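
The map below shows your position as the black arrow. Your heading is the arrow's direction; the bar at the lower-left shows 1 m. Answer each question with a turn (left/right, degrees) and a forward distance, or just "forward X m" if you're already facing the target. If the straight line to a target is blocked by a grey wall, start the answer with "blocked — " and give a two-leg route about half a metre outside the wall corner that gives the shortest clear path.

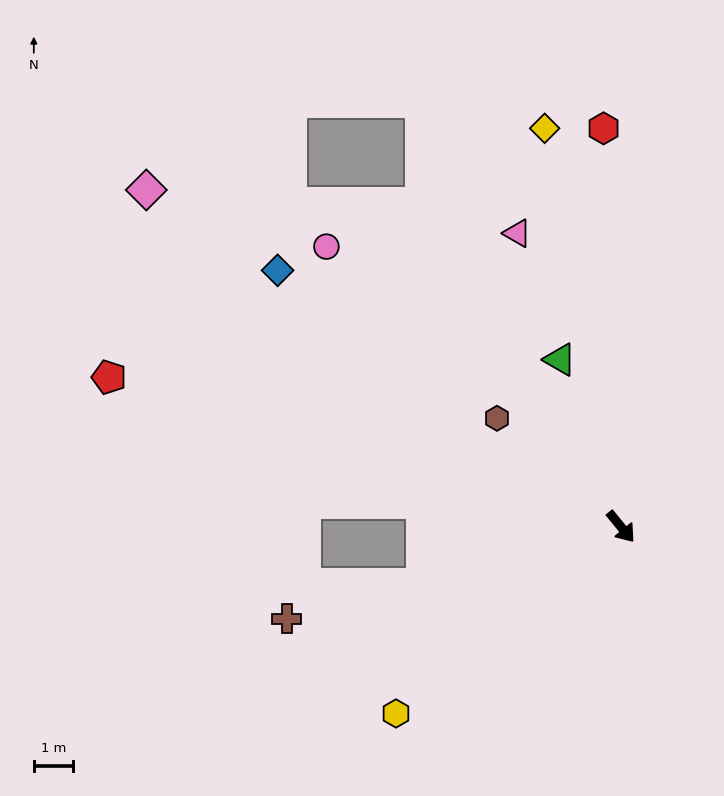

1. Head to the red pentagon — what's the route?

turn right 146°, forward 13.7 m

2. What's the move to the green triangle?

turn left 161°, forward 4.6 m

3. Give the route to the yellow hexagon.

turn right 90°, forward 7.5 m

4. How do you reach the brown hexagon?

turn right 171°, forward 4.2 m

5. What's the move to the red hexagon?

turn left 143°, forward 10.3 m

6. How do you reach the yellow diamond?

turn left 152°, forward 10.5 m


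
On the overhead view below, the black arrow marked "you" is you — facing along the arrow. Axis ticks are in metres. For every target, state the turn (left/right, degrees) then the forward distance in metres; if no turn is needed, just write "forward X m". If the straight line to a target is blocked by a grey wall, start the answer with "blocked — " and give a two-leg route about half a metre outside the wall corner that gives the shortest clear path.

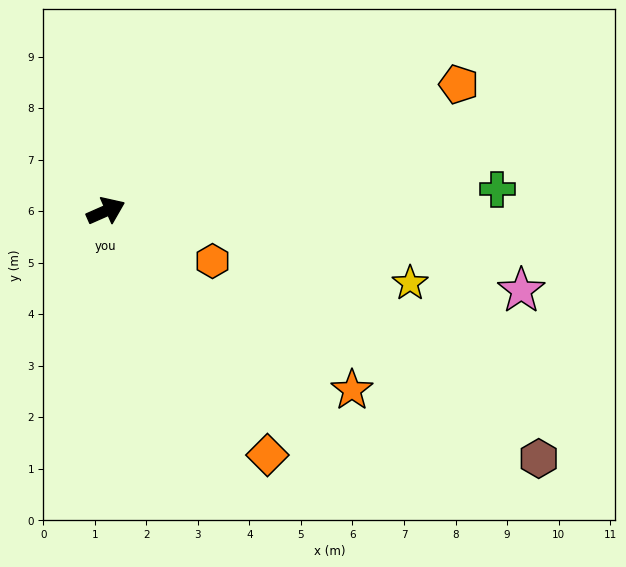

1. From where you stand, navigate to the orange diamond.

turn right 80°, forward 5.7 m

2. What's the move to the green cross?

turn right 21°, forward 7.6 m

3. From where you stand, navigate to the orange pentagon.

turn right 4°, forward 7.3 m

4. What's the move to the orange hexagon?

turn right 49°, forward 2.3 m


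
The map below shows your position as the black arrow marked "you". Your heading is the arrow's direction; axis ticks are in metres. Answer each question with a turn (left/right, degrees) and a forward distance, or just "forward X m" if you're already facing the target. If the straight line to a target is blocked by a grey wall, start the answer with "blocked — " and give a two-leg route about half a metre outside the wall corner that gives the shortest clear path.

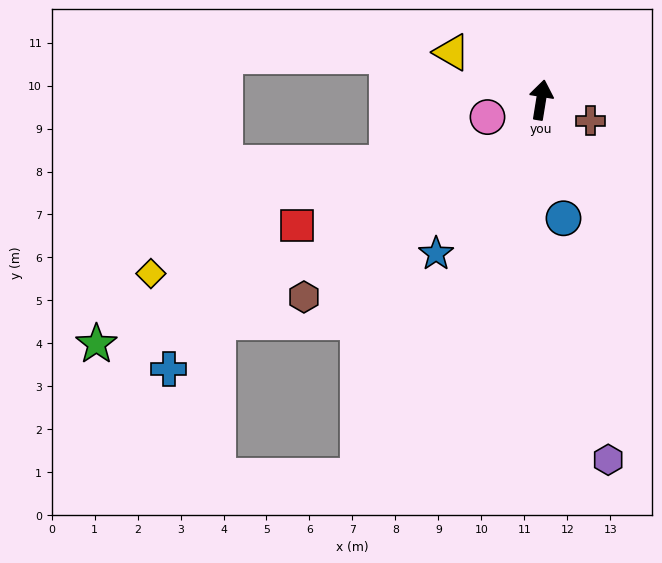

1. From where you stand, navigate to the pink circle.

turn left 117°, forward 1.3 m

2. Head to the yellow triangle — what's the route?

turn left 71°, forward 2.4 m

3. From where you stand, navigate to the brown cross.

turn right 104°, forward 1.3 m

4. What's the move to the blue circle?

turn right 160°, forward 2.8 m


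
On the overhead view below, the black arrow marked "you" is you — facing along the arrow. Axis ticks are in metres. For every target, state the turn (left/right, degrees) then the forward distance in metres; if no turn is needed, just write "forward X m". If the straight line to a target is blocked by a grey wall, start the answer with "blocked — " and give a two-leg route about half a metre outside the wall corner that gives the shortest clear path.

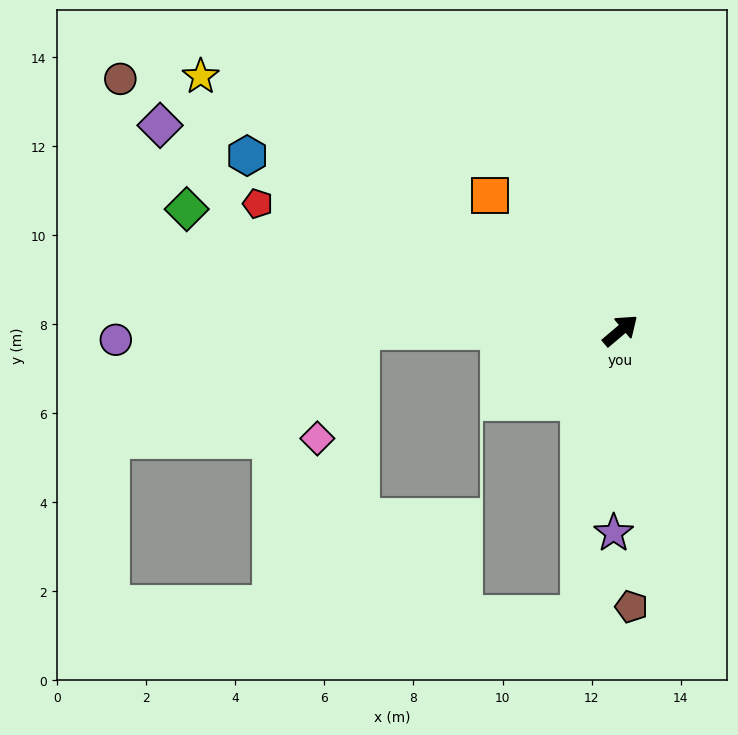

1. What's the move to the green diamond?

turn left 124°, forward 10.1 m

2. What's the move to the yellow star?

turn left 109°, forward 11.0 m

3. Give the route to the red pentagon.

turn left 120°, forward 8.6 m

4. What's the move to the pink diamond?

blocked — turn left 140°, forward 5.8 m, then turn left 68°, forward 2.6 m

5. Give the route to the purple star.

turn right 132°, forward 4.6 m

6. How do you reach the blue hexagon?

turn left 115°, forward 9.3 m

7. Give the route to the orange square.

turn left 94°, forward 4.2 m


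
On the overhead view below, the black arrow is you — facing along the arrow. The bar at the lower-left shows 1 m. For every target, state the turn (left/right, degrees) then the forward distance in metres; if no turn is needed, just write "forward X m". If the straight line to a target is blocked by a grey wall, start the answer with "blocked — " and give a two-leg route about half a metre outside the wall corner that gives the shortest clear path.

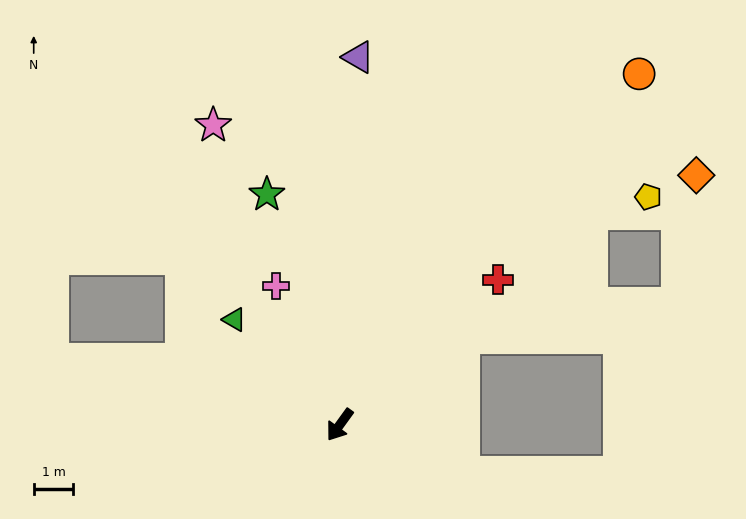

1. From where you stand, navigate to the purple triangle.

turn right 147°, forward 9.3 m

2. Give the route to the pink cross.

turn right 119°, forward 3.9 m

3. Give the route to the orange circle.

turn left 175°, forward 11.6 m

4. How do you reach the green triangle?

turn right 99°, forward 3.8 m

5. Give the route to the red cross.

turn left 168°, forward 5.4 m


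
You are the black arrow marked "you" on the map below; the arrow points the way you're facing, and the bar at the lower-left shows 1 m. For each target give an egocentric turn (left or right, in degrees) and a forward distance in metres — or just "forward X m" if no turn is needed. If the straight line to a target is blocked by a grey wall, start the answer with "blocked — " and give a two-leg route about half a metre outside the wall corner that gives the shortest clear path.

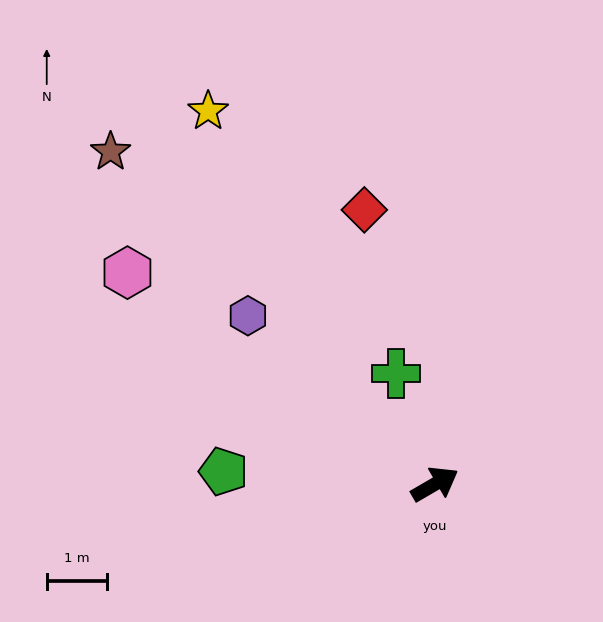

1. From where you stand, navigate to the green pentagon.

turn left 146°, forward 3.5 m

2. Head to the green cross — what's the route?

turn left 79°, forward 1.9 m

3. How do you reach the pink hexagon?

turn left 115°, forward 6.2 m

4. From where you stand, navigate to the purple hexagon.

turn left 108°, forward 4.2 m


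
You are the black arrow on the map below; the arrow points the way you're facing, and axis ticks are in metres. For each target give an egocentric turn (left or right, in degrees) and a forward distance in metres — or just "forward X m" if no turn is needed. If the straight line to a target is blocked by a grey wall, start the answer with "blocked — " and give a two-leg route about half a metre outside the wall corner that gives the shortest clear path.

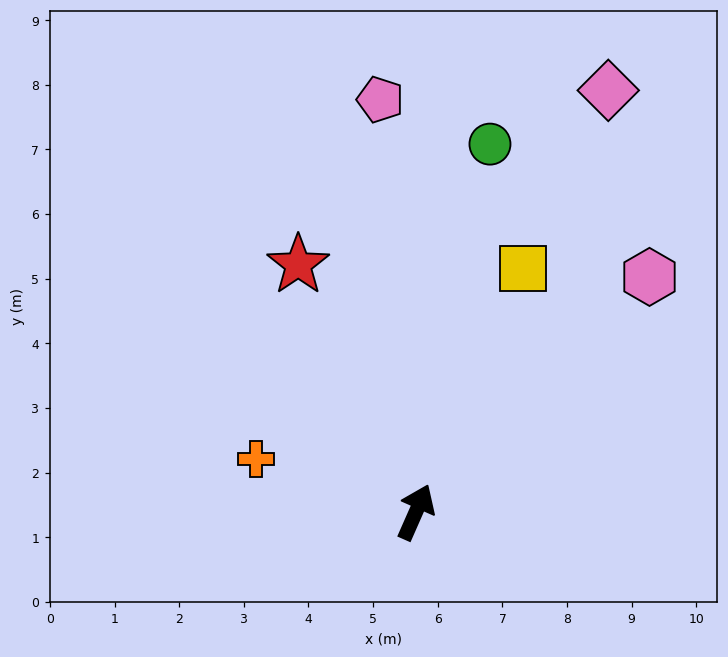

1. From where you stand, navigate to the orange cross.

turn left 95°, forward 2.6 m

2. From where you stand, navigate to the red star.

turn left 49°, forward 4.2 m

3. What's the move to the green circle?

turn left 12°, forward 5.8 m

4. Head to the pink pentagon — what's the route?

turn left 29°, forward 6.4 m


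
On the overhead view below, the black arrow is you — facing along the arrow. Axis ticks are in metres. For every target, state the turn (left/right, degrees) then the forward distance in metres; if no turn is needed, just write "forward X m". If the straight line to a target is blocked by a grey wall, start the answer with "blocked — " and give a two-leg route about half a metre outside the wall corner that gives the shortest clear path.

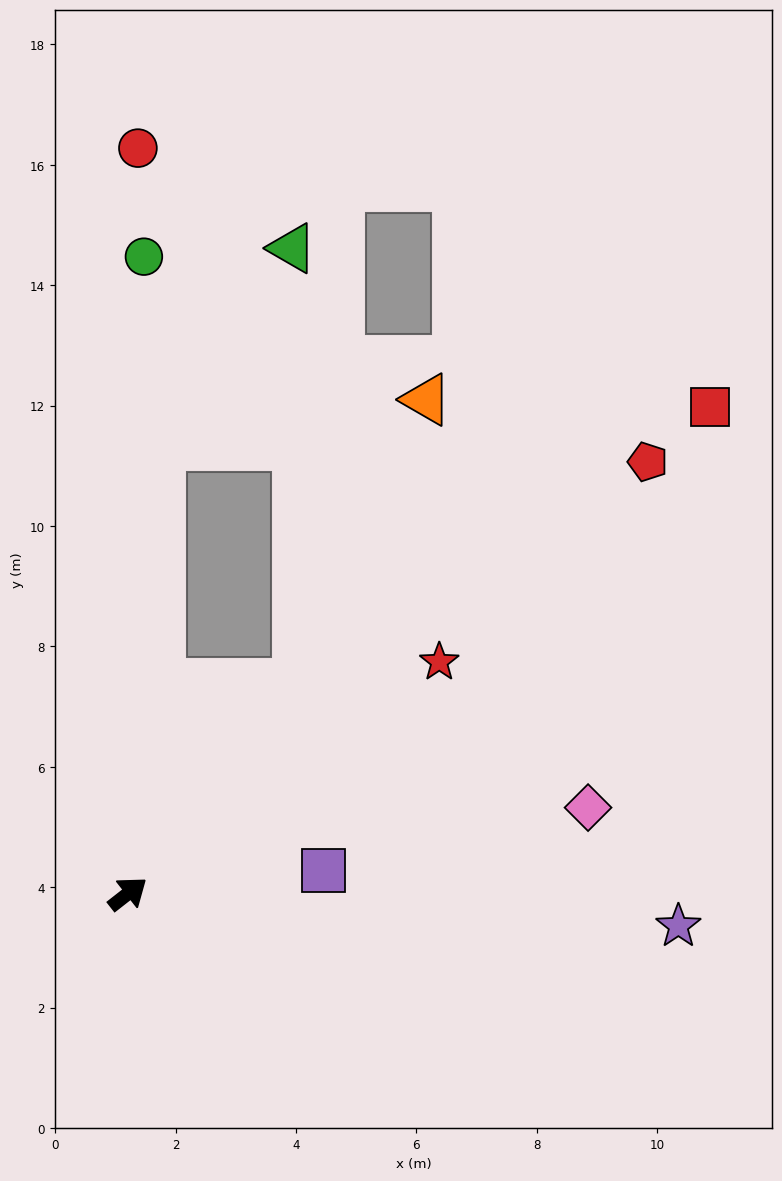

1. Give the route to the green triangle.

blocked — turn left 48°, forward 7.5 m, then turn right 30°, forward 3.9 m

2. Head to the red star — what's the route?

forward 6.4 m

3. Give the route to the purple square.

turn right 31°, forward 3.3 m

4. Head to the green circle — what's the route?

turn left 51°, forward 10.6 m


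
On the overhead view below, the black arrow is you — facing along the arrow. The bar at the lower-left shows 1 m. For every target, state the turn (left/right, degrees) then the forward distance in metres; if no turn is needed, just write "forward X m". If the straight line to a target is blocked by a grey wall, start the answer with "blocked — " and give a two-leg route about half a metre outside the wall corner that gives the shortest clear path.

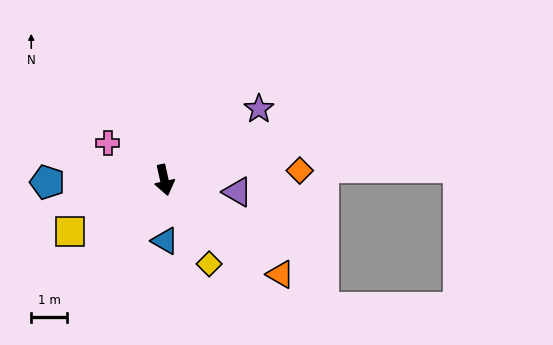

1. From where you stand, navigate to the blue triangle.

turn right 12°, forward 1.7 m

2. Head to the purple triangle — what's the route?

turn left 68°, forward 2.0 m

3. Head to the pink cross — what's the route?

turn right 136°, forward 1.9 m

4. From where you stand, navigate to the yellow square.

turn right 74°, forward 3.0 m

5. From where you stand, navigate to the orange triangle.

turn left 38°, forward 4.1 m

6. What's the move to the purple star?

turn left 114°, forward 3.3 m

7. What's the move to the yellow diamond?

turn left 16°, forward 2.6 m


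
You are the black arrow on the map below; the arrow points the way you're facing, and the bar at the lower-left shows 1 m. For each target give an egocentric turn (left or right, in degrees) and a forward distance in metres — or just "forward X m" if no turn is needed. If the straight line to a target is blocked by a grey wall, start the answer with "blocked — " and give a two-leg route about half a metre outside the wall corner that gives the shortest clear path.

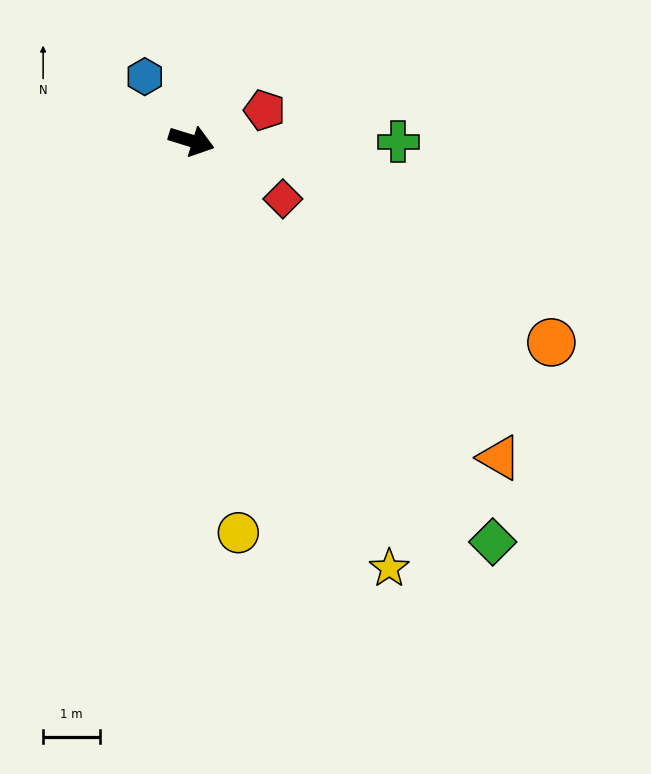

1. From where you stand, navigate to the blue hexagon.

turn left 143°, forward 1.4 m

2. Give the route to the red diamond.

turn right 15°, forward 1.9 m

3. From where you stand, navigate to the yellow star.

turn right 48°, forward 8.4 m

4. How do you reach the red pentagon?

turn left 40°, forward 1.4 m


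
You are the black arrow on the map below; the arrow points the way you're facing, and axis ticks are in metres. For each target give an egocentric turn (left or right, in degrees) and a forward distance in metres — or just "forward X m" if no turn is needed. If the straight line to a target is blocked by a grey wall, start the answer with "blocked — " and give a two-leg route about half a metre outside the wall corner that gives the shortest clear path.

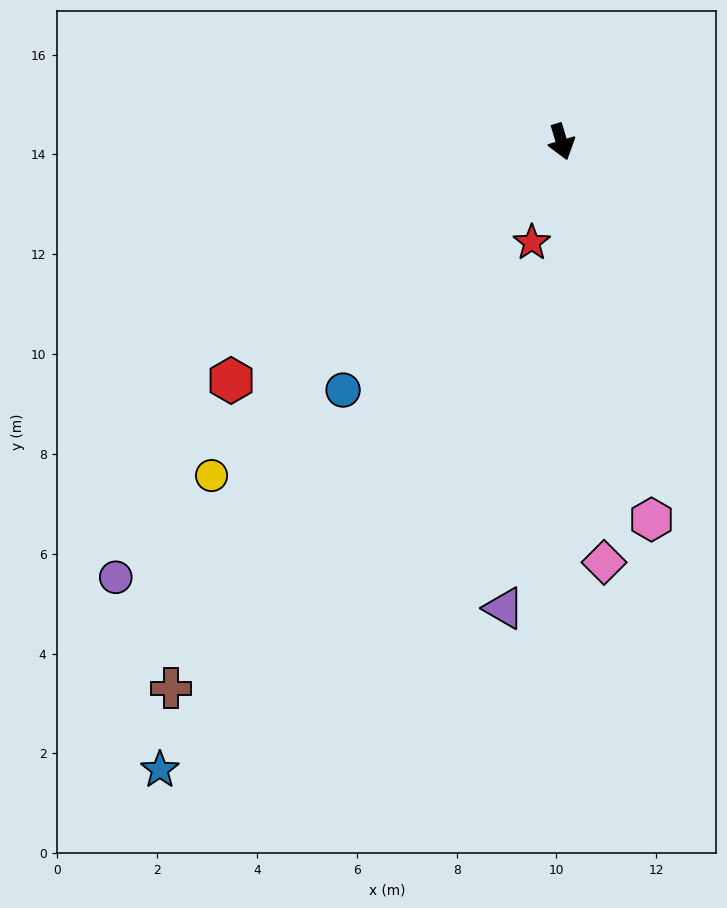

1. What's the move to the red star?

turn right 33°, forward 2.1 m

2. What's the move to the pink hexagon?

turn right 3°, forward 7.8 m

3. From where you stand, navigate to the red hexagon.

turn right 71°, forward 8.2 m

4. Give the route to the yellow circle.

turn right 63°, forward 9.7 m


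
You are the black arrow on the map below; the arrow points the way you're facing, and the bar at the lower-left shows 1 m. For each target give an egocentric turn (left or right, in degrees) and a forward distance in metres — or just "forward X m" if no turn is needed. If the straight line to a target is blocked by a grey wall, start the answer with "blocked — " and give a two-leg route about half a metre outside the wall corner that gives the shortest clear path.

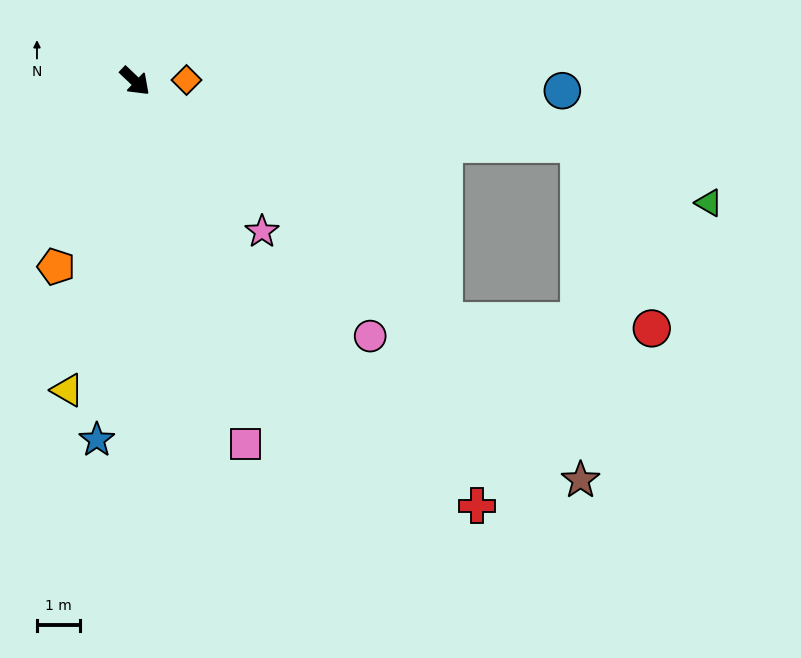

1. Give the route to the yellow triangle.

turn right 59°, forward 7.3 m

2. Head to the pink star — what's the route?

turn right 6°, forward 4.6 m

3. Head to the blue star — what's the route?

turn right 53°, forward 8.4 m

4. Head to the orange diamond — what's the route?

turn left 45°, forward 1.2 m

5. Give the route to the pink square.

turn right 30°, forward 8.8 m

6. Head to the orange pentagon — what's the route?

turn right 69°, forward 4.7 m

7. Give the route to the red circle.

blocked — turn left 6°, forward 9.1 m, then turn left 35°, forward 4.8 m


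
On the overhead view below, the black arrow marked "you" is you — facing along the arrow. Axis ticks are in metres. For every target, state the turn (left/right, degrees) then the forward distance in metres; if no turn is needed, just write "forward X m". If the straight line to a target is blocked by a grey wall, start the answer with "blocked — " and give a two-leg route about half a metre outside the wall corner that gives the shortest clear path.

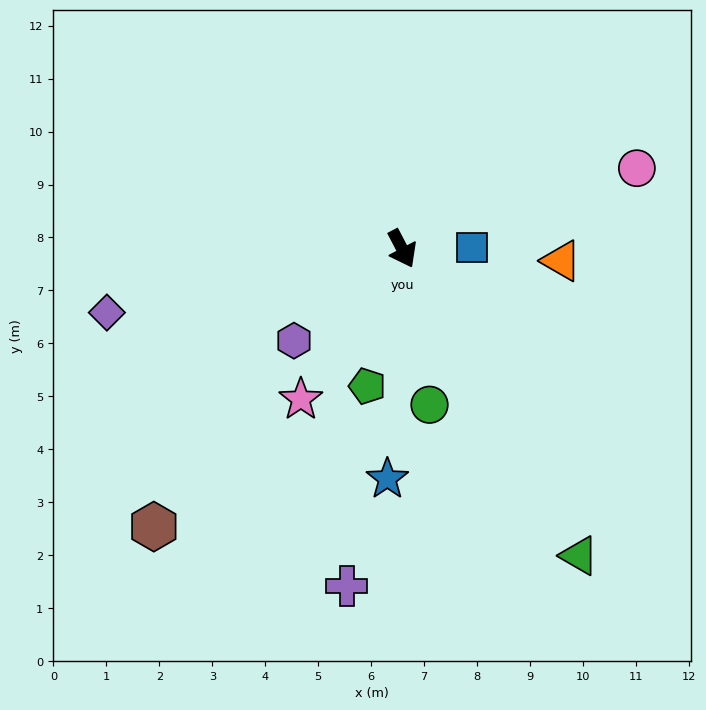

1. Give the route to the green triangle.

turn left 2°, forward 6.7 m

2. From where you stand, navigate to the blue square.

turn left 63°, forward 1.3 m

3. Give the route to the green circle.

turn right 18°, forward 3.0 m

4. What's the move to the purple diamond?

turn right 105°, forward 5.7 m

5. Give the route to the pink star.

turn right 62°, forward 3.4 m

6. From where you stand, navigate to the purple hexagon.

turn right 77°, forward 2.7 m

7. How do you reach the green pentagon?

turn right 42°, forward 2.7 m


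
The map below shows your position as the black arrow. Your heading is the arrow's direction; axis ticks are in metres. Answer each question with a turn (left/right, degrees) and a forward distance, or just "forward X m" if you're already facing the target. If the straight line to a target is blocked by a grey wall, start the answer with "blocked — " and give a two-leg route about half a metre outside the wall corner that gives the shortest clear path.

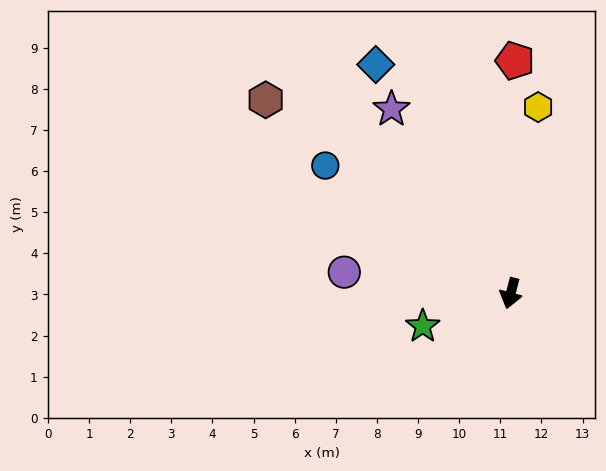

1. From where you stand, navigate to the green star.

turn right 55°, forward 2.3 m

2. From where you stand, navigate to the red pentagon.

turn right 166°, forward 5.7 m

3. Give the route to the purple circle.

turn right 83°, forward 4.1 m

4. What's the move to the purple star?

turn right 132°, forward 5.3 m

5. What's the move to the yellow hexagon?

turn right 174°, forward 4.6 m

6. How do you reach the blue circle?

turn right 110°, forward 5.5 m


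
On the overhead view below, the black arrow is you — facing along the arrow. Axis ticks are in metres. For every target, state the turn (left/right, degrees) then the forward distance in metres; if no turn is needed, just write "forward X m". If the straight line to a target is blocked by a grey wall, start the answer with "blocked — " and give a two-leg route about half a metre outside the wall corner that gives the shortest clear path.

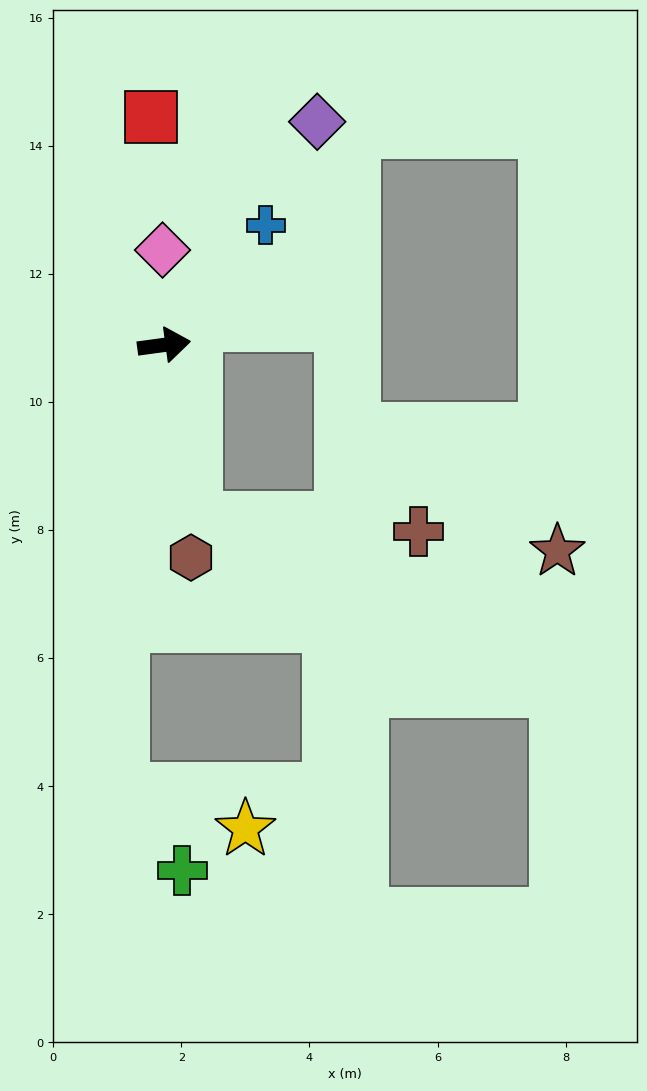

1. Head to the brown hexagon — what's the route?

turn right 91°, forward 3.3 m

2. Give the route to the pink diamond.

turn left 83°, forward 1.5 m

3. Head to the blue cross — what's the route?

turn left 42°, forward 2.5 m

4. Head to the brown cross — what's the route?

blocked — turn right 88°, forward 2.8 m, then turn left 77°, forward 3.5 m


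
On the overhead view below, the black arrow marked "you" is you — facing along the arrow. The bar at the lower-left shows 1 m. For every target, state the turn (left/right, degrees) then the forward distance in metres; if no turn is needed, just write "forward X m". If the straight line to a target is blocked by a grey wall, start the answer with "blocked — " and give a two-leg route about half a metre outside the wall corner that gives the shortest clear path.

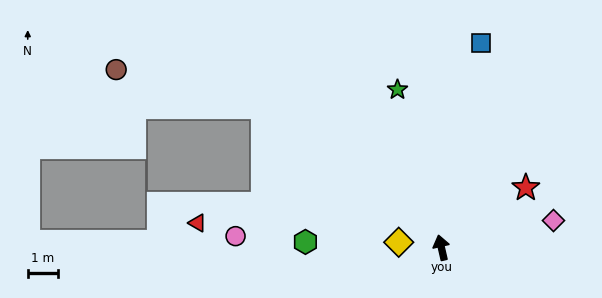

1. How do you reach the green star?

turn left 3°, forward 5.4 m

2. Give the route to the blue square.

turn right 24°, forward 6.9 m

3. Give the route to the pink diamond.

turn right 89°, forward 3.8 m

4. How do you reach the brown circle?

blocked — turn left 39°, forward 7.5 m, then turn left 24°, forward 5.0 m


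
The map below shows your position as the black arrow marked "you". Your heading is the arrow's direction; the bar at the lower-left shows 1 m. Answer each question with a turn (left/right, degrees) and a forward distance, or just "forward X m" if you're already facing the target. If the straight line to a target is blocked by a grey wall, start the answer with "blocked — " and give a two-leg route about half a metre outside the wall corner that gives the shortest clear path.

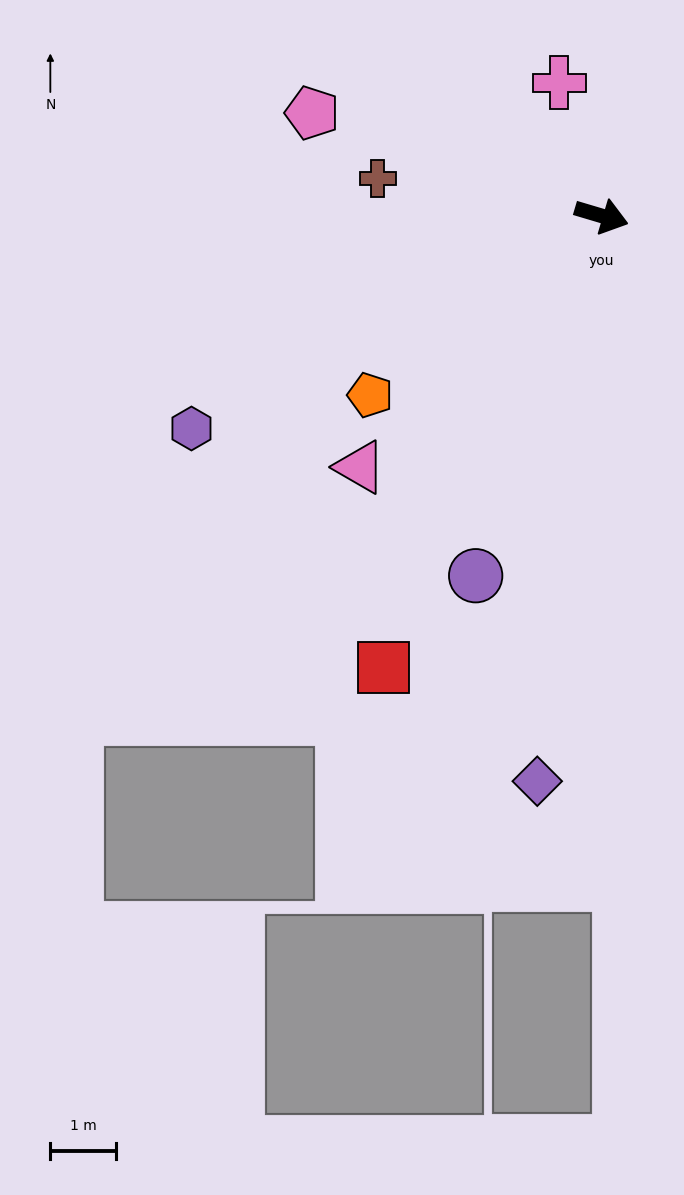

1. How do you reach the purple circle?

turn right 93°, forward 5.8 m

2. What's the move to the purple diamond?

turn right 80°, forward 8.7 m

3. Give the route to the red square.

turn right 99°, forward 7.7 m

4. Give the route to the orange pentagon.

turn right 126°, forward 4.5 m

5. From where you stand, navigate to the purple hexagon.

turn right 136°, forward 7.1 m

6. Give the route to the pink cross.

turn left 124°, forward 2.1 m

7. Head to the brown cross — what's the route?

turn right 173°, forward 3.5 m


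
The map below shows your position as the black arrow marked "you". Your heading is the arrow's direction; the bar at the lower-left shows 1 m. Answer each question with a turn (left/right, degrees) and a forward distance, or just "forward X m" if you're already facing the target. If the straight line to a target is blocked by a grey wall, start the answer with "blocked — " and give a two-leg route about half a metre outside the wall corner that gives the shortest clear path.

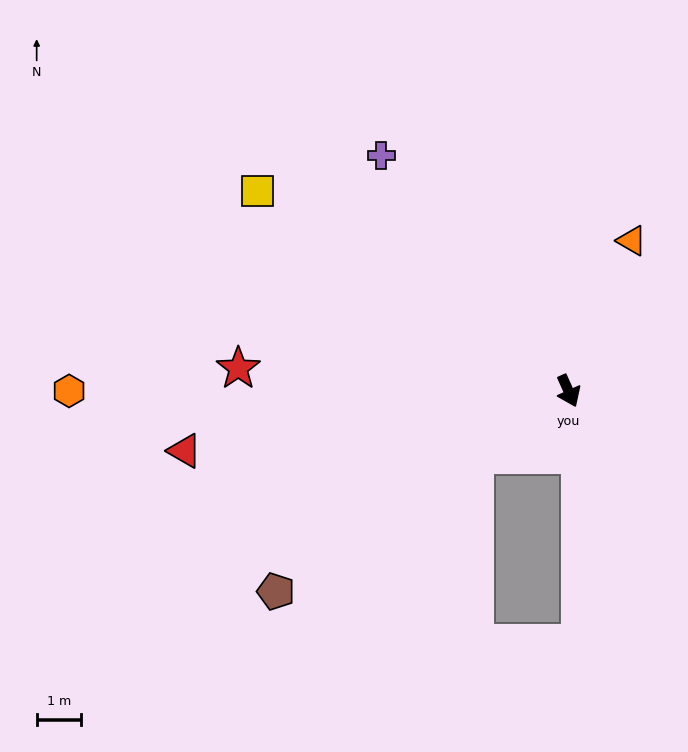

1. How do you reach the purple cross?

turn right 166°, forward 6.8 m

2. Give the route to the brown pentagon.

turn right 80°, forward 8.0 m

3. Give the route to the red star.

turn right 118°, forward 7.5 m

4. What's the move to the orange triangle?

turn left 133°, forward 3.7 m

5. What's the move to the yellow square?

turn right 147°, forward 8.3 m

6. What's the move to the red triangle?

turn right 105°, forward 8.8 m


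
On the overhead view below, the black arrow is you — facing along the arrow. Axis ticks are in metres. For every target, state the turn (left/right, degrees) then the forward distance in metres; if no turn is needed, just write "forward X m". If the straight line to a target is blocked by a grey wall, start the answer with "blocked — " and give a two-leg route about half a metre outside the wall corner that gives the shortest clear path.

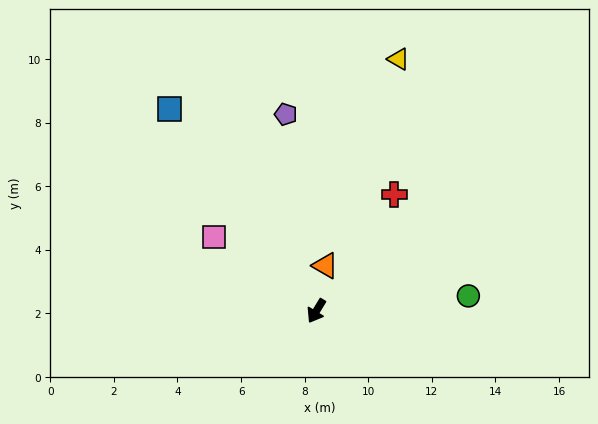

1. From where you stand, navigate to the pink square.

turn right 95°, forward 4.0 m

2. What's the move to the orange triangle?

turn right 160°, forward 1.5 m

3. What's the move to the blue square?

turn right 113°, forward 7.8 m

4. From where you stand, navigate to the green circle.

turn left 127°, forward 4.8 m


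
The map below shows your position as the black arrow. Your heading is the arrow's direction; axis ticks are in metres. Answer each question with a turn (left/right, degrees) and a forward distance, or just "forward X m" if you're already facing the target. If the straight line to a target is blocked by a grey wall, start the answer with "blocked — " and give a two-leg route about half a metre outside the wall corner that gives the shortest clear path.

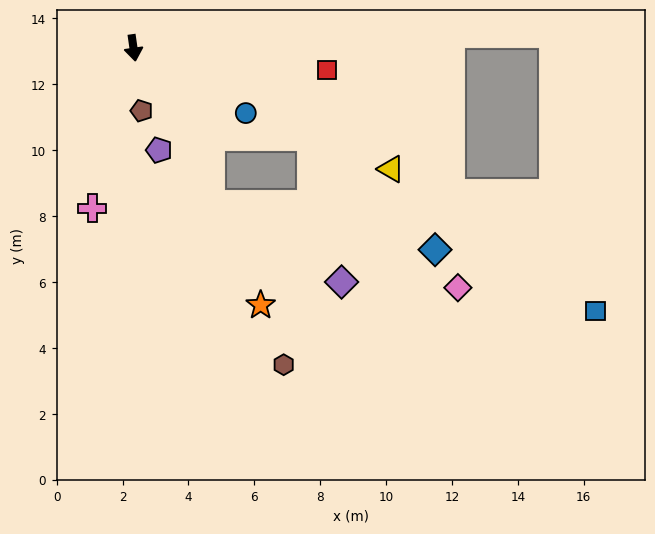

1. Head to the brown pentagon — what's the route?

forward 1.9 m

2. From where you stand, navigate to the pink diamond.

blocked — turn left 18°, forward 5.3 m, then turn left 45°, forward 7.9 m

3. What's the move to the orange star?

turn left 18°, forward 8.7 m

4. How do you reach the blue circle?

turn left 52°, forward 3.9 m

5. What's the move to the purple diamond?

blocked — turn left 18°, forward 5.3 m, then turn left 33°, forward 4.6 m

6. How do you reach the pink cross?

turn right 23°, forward 5.0 m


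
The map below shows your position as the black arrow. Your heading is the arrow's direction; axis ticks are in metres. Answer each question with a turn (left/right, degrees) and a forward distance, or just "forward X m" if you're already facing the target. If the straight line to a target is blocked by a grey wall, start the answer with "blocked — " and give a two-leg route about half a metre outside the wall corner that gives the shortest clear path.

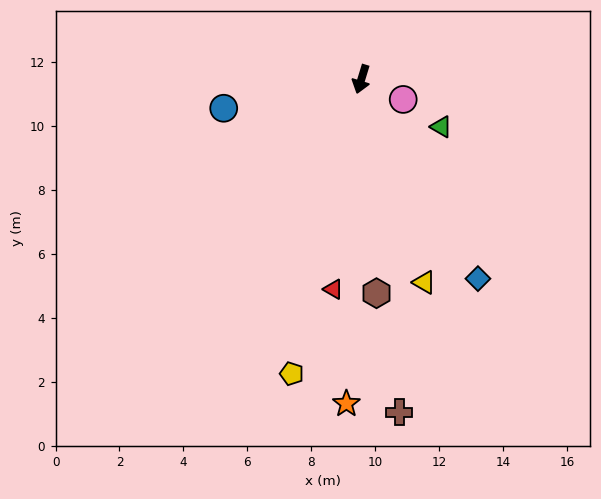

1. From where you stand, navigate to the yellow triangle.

turn left 34°, forward 6.6 m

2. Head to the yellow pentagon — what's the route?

turn left 4°, forward 9.5 m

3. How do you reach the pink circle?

turn left 81°, forward 1.5 m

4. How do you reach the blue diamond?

turn left 47°, forward 7.2 m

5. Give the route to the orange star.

turn left 14°, forward 10.2 m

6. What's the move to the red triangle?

turn left 9°, forward 6.6 m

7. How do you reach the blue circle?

turn right 61°, forward 4.4 m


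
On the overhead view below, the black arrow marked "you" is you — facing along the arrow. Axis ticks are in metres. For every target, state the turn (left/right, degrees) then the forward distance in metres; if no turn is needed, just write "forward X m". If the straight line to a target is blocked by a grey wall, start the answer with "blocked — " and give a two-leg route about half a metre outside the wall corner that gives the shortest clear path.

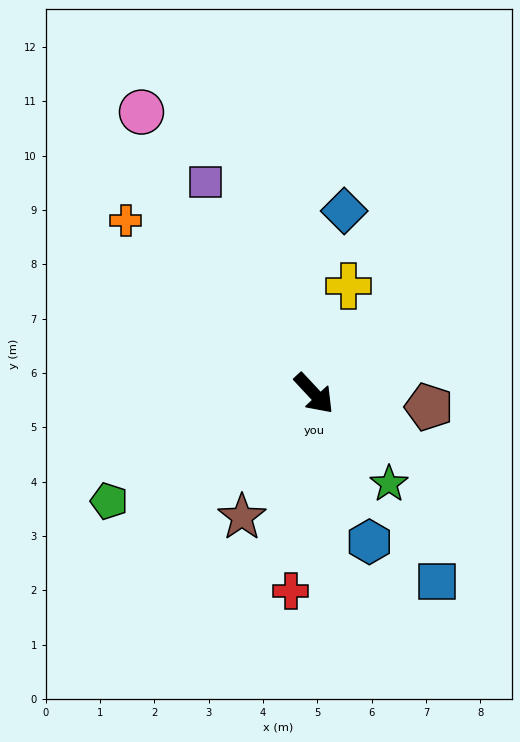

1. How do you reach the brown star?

turn right 73°, forward 2.6 m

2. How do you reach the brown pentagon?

turn left 40°, forward 2.1 m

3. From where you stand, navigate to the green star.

turn right 3°, forward 2.2 m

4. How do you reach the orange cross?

turn right 176°, forward 4.7 m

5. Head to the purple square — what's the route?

turn left 164°, forward 4.4 m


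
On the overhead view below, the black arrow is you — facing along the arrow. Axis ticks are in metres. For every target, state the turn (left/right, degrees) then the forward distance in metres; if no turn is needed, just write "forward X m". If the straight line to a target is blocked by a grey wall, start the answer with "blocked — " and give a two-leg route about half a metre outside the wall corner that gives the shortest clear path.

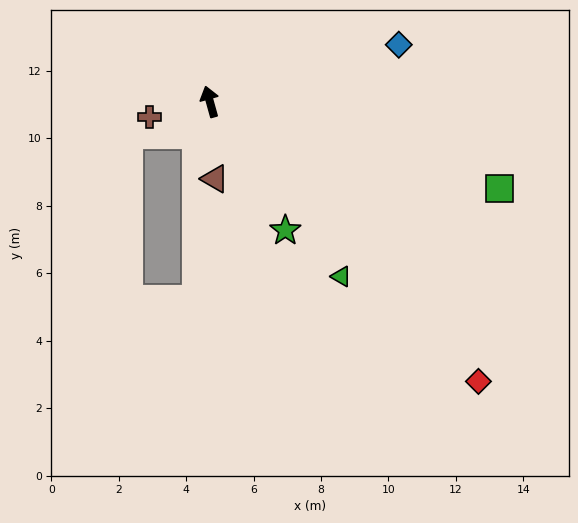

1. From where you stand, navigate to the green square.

turn right 122°, forward 9.0 m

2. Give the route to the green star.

turn right 165°, forward 4.4 m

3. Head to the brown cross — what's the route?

turn left 89°, forward 1.8 m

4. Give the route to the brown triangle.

turn left 168°, forward 2.3 m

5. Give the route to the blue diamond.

turn right 89°, forward 5.9 m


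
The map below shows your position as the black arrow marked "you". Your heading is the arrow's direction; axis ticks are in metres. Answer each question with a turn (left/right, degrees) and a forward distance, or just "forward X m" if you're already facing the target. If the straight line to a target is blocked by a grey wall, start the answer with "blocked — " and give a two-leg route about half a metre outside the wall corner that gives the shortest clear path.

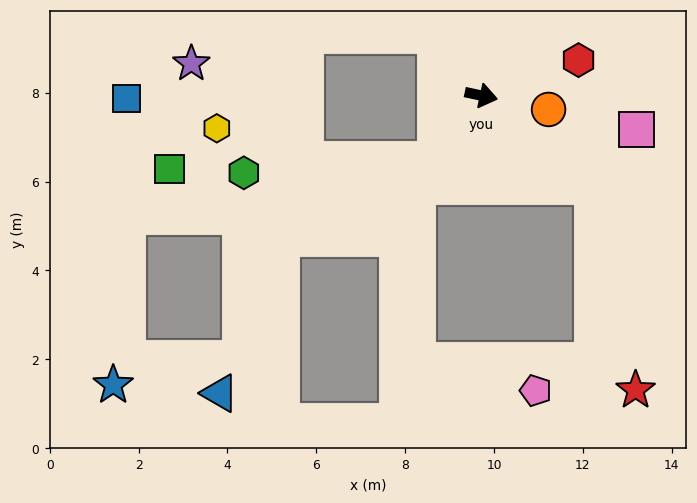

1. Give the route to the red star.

blocked — turn right 27°, forward 3.2 m, then turn right 39°, forward 4.7 m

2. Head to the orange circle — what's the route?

forward 1.5 m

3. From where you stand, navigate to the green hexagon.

blocked — turn right 113°, forward 1.8 m, then turn right 51°, forward 4.3 m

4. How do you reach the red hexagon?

turn left 32°, forward 2.3 m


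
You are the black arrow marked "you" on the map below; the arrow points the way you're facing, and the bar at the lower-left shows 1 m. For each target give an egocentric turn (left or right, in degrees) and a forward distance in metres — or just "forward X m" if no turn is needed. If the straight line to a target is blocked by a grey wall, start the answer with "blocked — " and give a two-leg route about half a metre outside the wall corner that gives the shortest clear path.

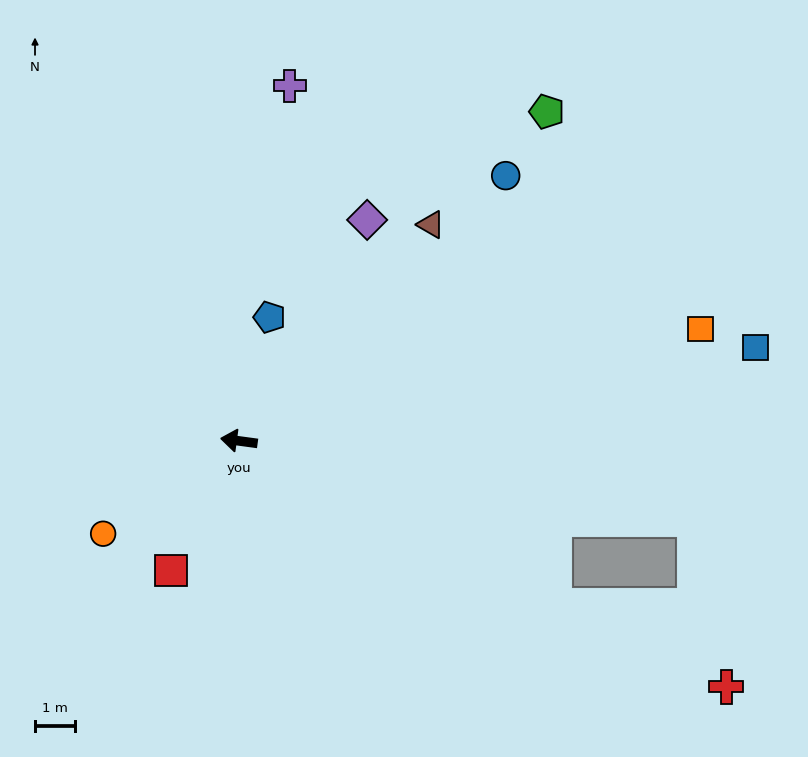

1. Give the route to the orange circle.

turn left 42°, forward 4.1 m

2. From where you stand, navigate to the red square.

turn left 70°, forward 3.6 m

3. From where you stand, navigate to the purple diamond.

turn right 112°, forward 6.3 m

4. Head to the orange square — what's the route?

turn right 159°, forward 11.7 m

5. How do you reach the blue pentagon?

turn right 96°, forward 3.1 m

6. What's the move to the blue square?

turn right 162°, forward 13.0 m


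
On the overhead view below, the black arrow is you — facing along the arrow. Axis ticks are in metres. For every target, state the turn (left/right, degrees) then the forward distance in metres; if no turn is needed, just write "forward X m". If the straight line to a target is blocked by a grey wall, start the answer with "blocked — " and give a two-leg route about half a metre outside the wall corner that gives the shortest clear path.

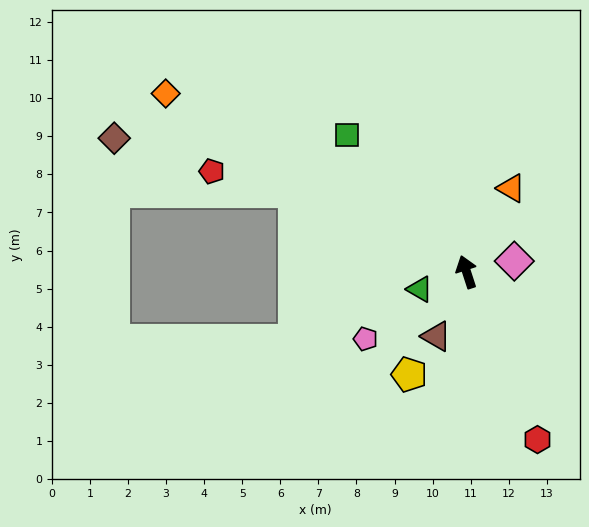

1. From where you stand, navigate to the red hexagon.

turn right 175°, forward 4.8 m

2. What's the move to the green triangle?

turn left 92°, forward 1.3 m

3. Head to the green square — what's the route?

turn left 23°, forward 4.8 m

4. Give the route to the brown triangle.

turn left 137°, forward 1.9 m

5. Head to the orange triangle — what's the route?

turn right 46°, forward 2.5 m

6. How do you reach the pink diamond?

turn right 95°, forward 1.3 m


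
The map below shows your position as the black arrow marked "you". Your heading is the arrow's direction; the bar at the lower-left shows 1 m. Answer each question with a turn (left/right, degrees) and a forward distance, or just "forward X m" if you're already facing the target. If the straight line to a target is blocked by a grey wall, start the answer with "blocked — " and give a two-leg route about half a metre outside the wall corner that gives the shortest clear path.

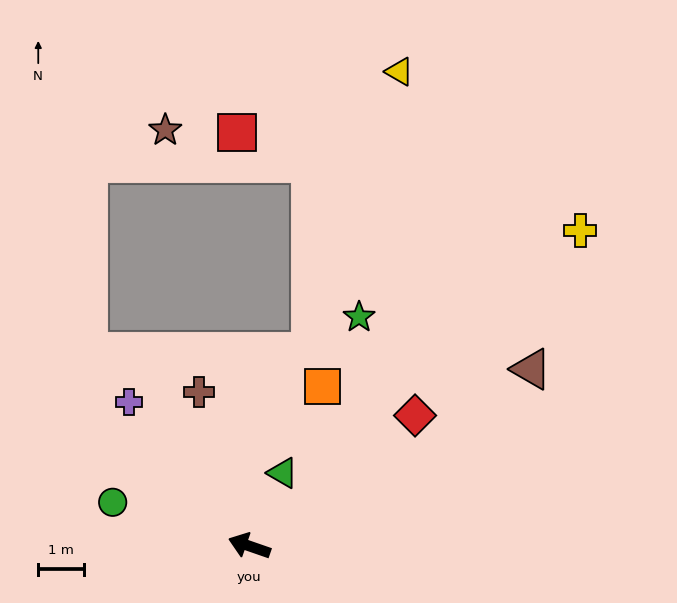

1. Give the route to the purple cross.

turn right 31°, forward 4.1 m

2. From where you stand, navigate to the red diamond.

turn right 123°, forward 4.6 m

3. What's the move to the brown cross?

turn right 53°, forward 3.5 m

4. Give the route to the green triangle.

turn right 95°, forward 1.8 m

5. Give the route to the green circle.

forward 3.1 m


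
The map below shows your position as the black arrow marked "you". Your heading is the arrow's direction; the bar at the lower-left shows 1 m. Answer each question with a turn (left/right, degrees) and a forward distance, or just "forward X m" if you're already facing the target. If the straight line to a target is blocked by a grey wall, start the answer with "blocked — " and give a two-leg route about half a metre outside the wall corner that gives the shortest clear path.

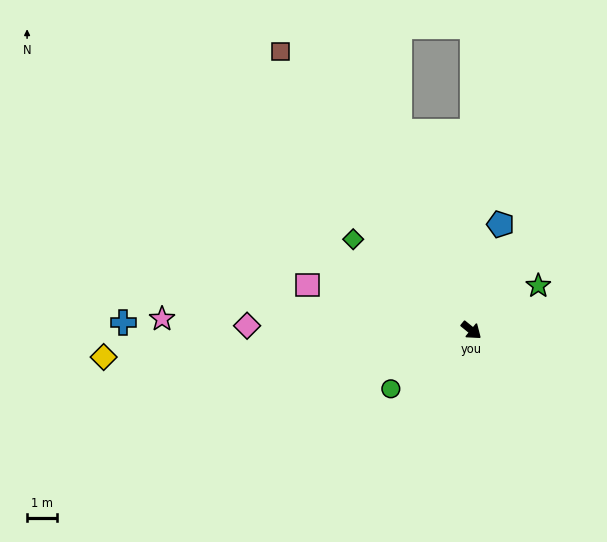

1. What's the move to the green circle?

turn right 105°, forward 3.3 m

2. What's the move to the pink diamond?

turn right 142°, forward 7.5 m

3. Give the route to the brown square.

turn left 164°, forward 11.3 m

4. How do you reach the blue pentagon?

turn left 114°, forward 3.7 m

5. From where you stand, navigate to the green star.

turn left 73°, forward 2.7 m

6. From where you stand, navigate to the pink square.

turn right 156°, forward 5.7 m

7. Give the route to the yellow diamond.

turn right 137°, forward 12.4 m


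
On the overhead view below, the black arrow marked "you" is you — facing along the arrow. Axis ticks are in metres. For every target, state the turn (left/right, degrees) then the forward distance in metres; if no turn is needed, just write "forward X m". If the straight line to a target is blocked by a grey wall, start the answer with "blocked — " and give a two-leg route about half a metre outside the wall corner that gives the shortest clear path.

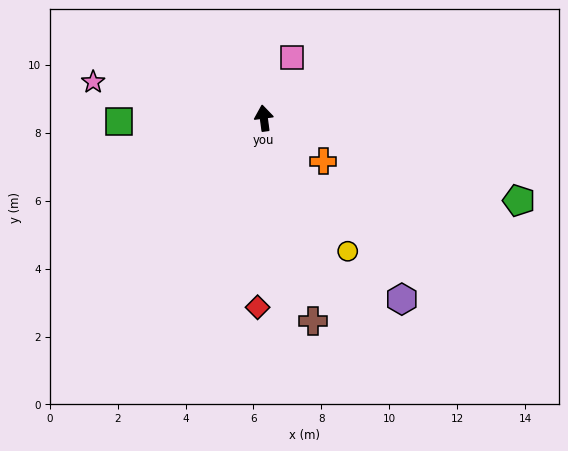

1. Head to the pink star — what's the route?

turn left 71°, forward 5.1 m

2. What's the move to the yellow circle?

turn right 155°, forward 4.6 m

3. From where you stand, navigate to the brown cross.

turn right 174°, forward 6.2 m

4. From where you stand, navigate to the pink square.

turn right 33°, forward 2.0 m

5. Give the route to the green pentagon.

turn right 115°, forward 7.9 m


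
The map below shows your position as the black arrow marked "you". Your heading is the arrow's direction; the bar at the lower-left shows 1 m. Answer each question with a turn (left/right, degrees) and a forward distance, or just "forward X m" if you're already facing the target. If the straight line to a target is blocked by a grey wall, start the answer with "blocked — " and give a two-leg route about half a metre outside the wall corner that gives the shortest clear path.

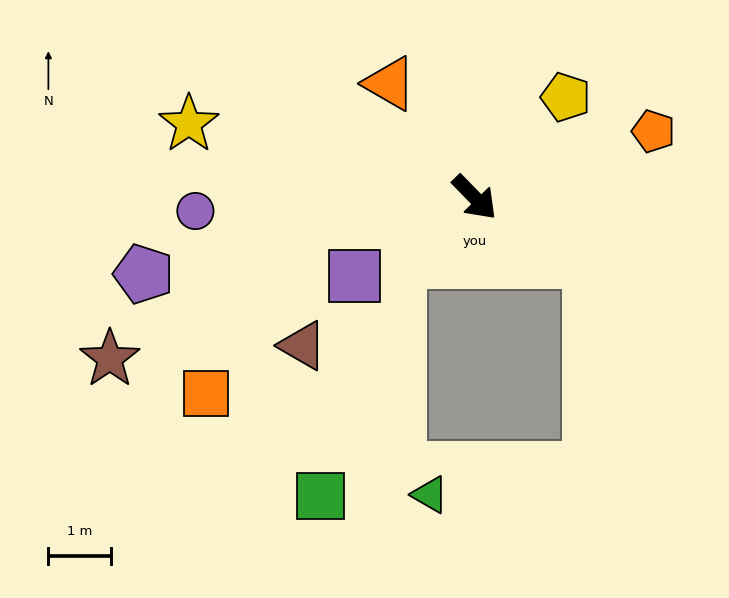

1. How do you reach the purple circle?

turn right 131°, forward 4.4 m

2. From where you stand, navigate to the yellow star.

turn right 149°, forward 4.7 m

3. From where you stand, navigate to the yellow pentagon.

turn left 94°, forward 2.1 m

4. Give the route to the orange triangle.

turn left 172°, forward 2.3 m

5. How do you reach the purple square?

turn right 101°, forward 2.3 m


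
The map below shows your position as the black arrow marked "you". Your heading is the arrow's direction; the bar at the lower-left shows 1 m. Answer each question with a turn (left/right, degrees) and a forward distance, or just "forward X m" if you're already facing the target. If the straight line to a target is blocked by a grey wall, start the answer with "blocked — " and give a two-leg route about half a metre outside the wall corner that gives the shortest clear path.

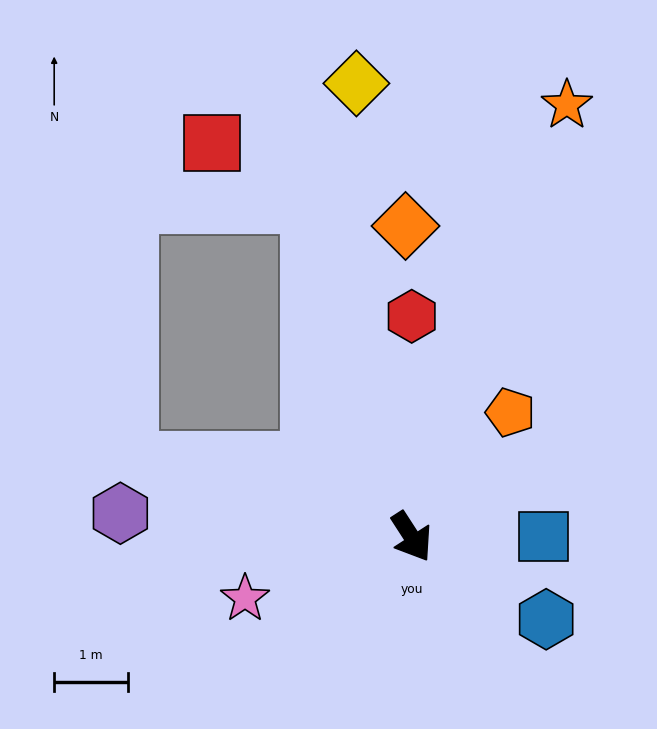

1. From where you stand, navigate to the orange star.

turn left 127°, forward 6.2 m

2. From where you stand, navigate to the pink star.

turn right 103°, forward 2.4 m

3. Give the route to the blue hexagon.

turn left 26°, forward 2.1 m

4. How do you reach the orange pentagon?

turn left 109°, forward 2.1 m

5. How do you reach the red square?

blocked — turn left 164°, forward 4.7 m, then turn left 43°, forward 1.6 m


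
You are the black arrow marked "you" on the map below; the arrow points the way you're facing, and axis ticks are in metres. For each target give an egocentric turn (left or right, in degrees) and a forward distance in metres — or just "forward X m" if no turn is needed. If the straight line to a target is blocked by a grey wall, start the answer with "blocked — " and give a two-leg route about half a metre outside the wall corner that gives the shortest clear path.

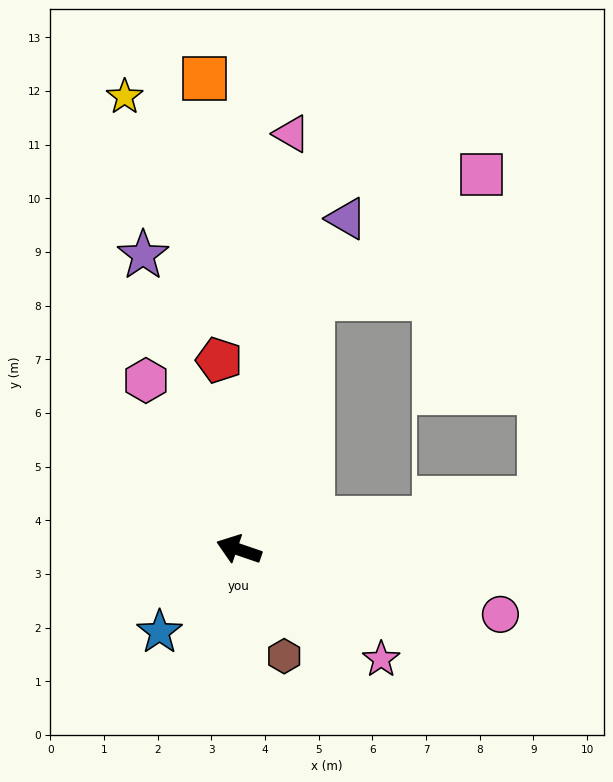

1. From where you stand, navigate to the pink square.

blocked — turn right 87°, forward 4.9 m, then turn right 38°, forward 3.9 m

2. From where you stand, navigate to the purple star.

turn right 53°, forward 5.8 m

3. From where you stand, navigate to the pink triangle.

turn right 78°, forward 7.8 m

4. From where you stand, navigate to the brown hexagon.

turn left 132°, forward 2.2 m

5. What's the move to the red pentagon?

turn right 65°, forward 3.5 m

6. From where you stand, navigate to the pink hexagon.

turn right 42°, forward 3.6 m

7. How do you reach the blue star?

turn left 65°, forward 2.1 m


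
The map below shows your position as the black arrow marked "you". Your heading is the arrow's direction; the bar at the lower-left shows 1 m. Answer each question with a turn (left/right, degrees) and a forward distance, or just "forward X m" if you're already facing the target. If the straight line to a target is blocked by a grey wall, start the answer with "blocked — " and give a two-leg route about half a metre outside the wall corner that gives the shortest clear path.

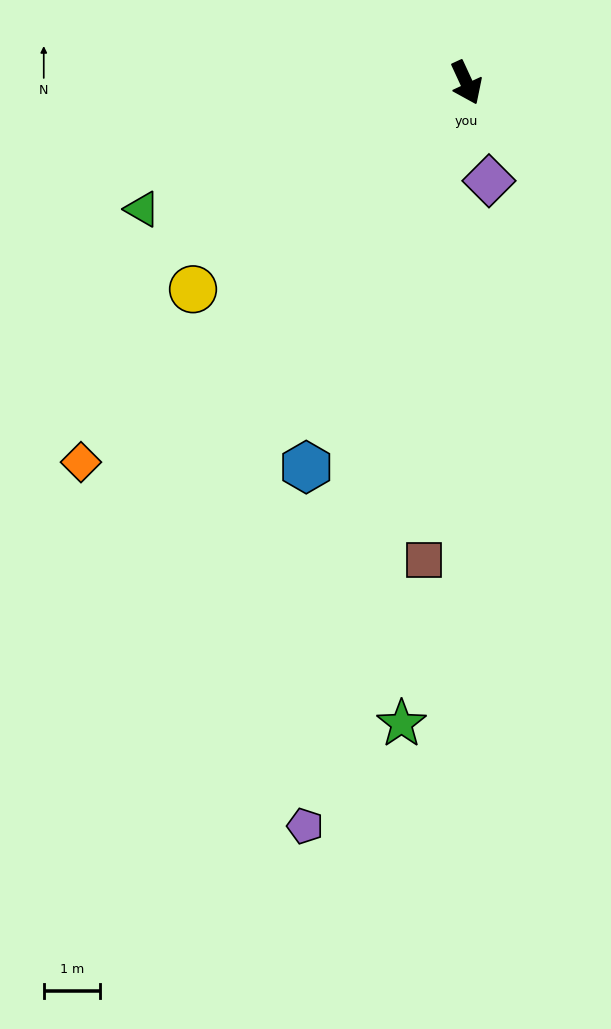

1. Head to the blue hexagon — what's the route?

turn right 47°, forward 7.4 m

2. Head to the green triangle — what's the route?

turn right 93°, forward 6.2 m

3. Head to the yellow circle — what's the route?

turn right 78°, forward 6.1 m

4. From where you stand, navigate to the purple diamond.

turn right 12°, forward 1.8 m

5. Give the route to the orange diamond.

turn right 70°, forward 9.7 m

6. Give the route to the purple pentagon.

turn right 37°, forward 13.6 m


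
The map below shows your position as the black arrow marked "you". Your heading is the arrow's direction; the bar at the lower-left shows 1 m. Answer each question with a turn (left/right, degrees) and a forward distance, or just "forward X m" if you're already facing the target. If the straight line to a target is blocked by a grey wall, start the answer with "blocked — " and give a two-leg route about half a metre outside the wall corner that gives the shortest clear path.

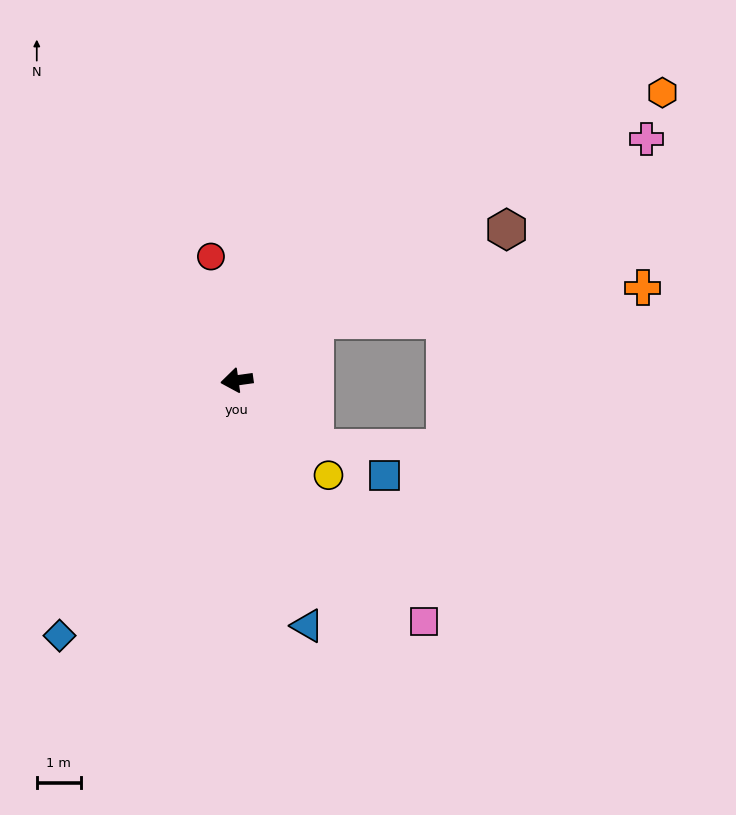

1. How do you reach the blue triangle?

turn left 98°, forward 5.8 m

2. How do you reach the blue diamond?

turn left 47°, forward 7.0 m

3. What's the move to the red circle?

turn right 86°, forward 2.9 m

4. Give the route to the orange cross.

blocked — turn right 150°, forward 2.2 m, then turn right 32°, forward 7.5 m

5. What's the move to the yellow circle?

turn left 126°, forward 3.0 m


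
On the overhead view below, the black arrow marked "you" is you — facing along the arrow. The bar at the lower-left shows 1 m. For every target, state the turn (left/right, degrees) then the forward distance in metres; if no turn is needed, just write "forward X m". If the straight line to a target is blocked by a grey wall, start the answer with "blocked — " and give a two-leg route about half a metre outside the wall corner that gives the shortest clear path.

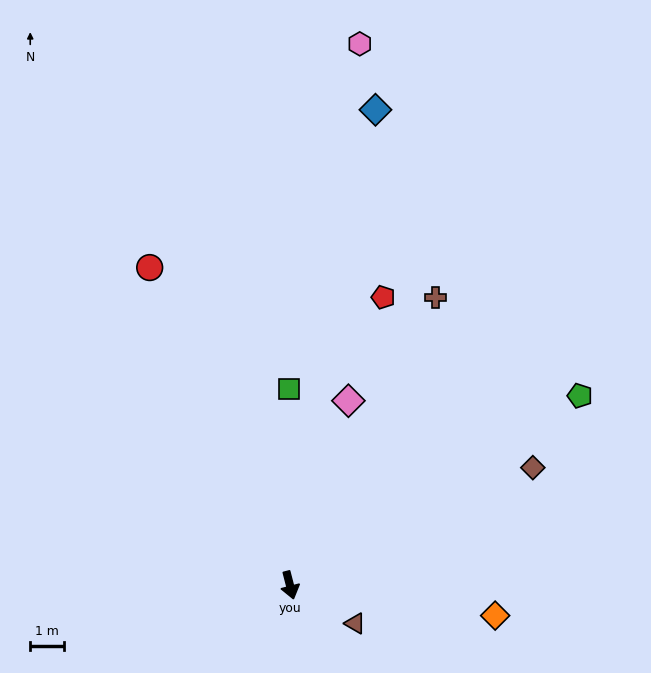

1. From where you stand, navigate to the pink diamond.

turn left 148°, forward 5.7 m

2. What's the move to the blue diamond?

turn left 155°, forward 14.2 m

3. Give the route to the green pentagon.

turn left 109°, forward 10.2 m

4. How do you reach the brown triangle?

turn left 45°, forward 2.2 m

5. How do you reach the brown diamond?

turn left 101°, forward 8.0 m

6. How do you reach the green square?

turn left 166°, forward 5.8 m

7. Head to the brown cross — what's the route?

turn left 139°, forward 9.5 m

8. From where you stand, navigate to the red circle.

turn right 171°, forward 10.2 m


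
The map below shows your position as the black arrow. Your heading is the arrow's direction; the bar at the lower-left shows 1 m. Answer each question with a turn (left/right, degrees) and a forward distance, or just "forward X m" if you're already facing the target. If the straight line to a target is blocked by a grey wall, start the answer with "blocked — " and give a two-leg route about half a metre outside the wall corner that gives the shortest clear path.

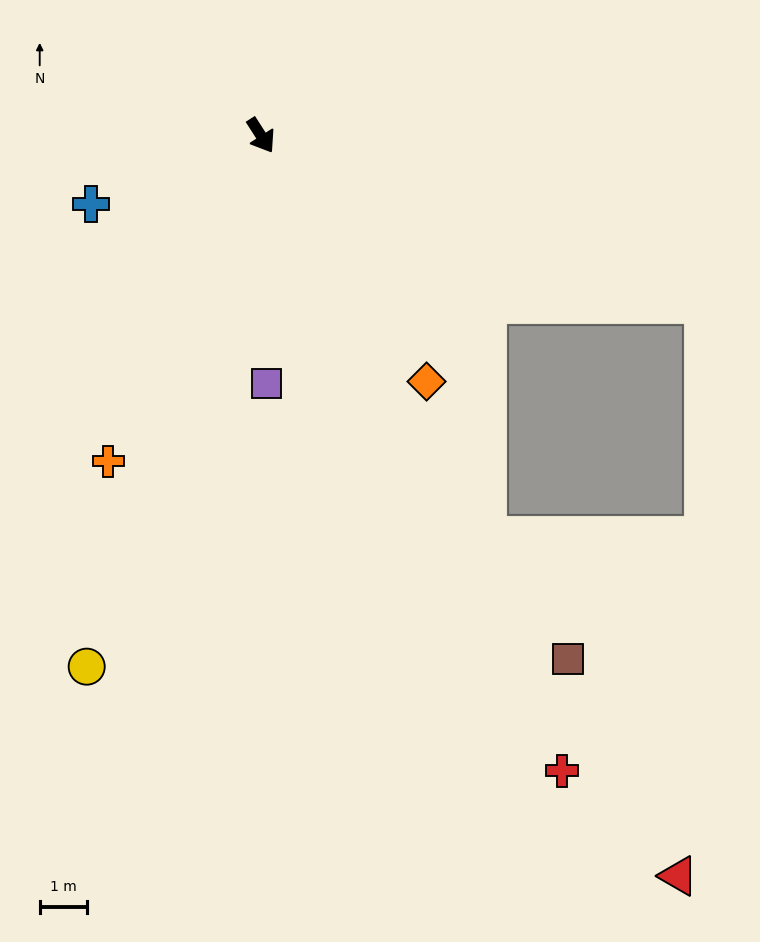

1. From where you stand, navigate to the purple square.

turn right 31°, forward 5.2 m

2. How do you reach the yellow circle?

turn right 51°, forward 11.7 m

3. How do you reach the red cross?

turn right 7°, forward 14.8 m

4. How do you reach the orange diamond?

forward 6.2 m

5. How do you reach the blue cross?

turn right 101°, forward 3.8 m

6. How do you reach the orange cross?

turn right 58°, forward 7.6 m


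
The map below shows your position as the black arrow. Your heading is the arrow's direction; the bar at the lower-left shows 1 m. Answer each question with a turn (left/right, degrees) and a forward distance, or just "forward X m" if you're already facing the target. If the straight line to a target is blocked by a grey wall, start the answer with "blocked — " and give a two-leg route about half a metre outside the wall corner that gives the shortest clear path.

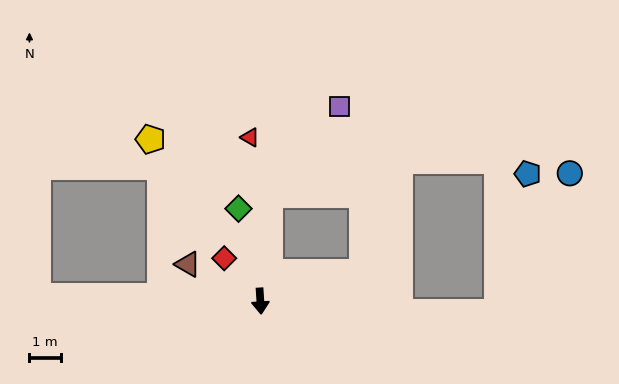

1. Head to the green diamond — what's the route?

turn right 170°, forward 3.0 m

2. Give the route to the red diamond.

turn right 143°, forward 1.8 m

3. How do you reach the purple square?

blocked — turn left 171°, forward 3.4 m, then turn right 33°, forward 3.6 m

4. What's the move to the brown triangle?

turn right 121°, forward 2.6 m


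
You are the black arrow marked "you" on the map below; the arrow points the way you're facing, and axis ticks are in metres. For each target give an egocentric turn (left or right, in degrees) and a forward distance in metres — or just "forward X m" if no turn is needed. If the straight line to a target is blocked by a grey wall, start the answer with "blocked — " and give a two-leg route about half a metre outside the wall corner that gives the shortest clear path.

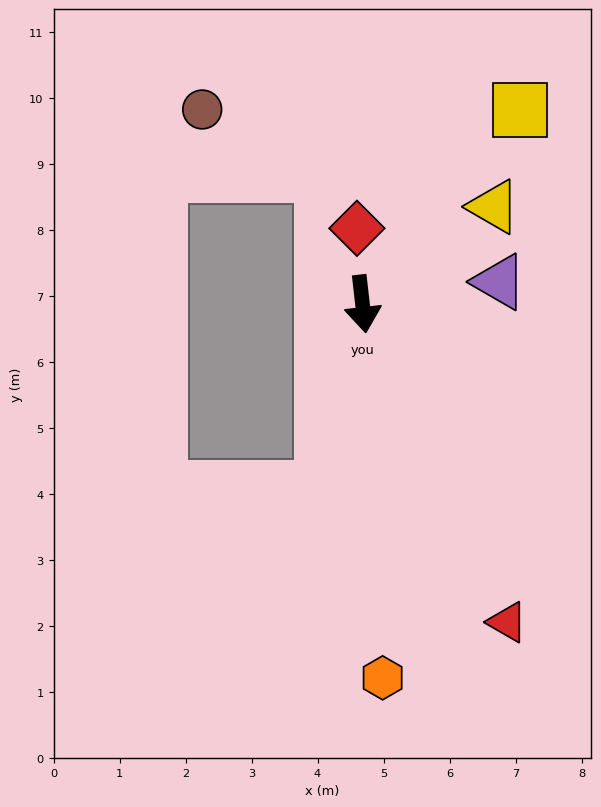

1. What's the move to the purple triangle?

turn left 93°, forward 2.1 m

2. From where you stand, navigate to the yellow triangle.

turn left 120°, forward 2.5 m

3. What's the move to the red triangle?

turn left 18°, forward 5.3 m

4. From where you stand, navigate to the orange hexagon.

turn right 3°, forward 5.7 m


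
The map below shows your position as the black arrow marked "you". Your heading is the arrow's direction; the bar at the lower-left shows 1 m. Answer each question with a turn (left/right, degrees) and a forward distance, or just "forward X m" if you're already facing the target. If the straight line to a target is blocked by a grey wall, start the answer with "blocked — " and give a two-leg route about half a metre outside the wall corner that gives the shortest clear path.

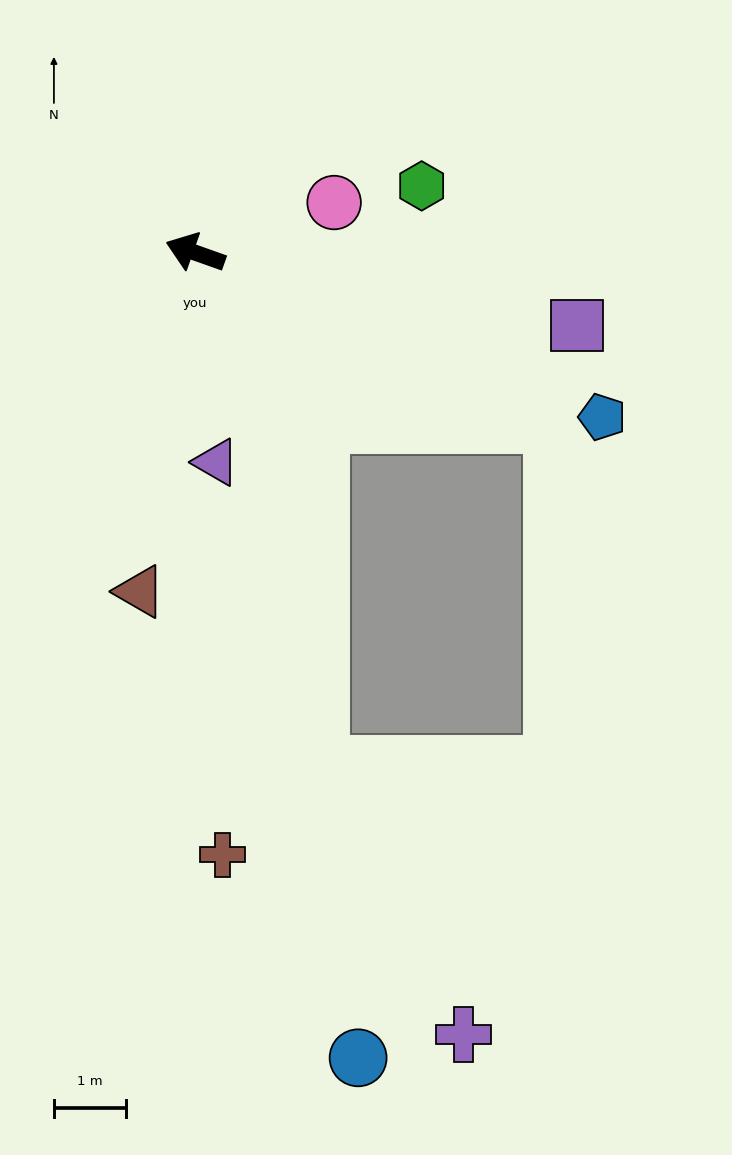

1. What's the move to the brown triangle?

turn left 100°, forward 4.8 m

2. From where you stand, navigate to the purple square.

turn right 171°, forward 5.4 m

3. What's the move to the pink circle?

turn right 141°, forward 2.0 m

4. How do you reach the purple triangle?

turn left 115°, forward 2.9 m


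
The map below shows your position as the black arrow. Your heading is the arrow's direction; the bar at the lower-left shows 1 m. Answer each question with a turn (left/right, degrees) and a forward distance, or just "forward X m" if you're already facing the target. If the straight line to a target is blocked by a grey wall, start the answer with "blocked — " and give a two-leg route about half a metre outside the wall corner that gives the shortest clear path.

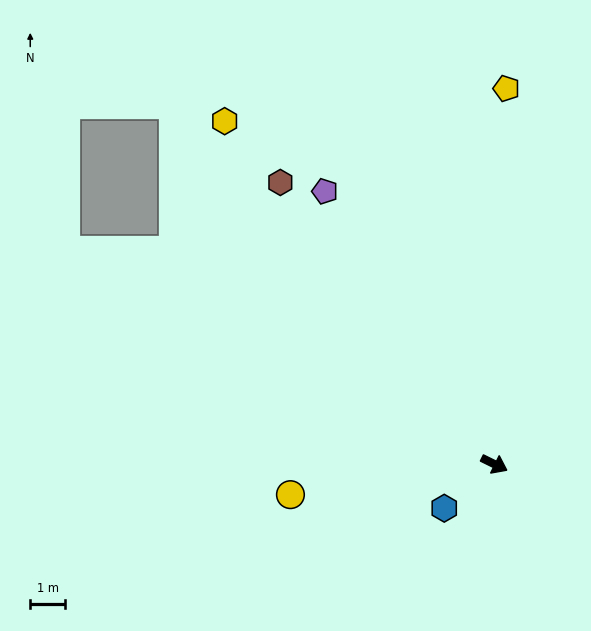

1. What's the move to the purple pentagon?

turn left 148°, forward 9.2 m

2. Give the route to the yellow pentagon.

turn left 114°, forward 10.7 m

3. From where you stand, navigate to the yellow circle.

turn right 145°, forward 5.9 m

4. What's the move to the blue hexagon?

turn right 112°, forward 1.9 m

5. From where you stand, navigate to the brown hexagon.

turn left 153°, forward 10.1 m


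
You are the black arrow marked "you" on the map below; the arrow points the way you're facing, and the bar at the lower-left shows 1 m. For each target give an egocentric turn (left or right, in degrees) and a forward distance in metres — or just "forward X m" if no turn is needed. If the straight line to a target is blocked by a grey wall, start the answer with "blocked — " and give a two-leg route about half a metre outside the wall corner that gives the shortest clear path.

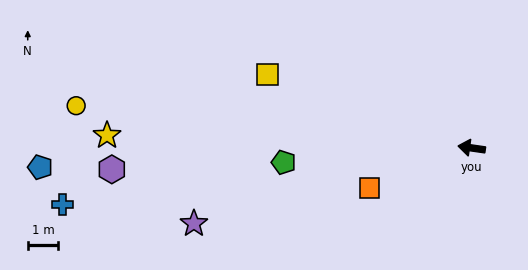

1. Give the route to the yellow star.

turn left 6°, forward 11.9 m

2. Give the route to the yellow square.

turn right 11°, forward 7.1 m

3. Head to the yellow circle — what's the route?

turn left 2°, forward 13.0 m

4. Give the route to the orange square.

turn left 30°, forward 3.6 m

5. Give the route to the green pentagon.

turn left 13°, forward 6.2 m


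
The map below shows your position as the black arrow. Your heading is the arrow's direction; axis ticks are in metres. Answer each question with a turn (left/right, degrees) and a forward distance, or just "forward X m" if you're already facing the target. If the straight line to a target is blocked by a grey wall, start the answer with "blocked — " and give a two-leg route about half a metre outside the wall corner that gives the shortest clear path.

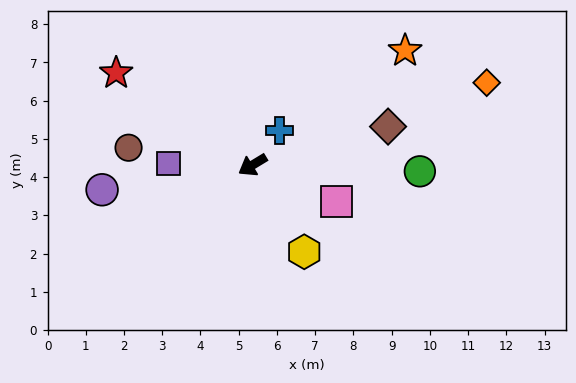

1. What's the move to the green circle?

turn left 147°, forward 4.4 m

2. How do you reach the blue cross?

turn right 159°, forward 1.1 m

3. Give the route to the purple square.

turn right 32°, forward 2.2 m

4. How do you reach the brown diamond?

turn left 165°, forward 3.7 m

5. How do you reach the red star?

turn right 65°, forward 4.3 m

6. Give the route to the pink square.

turn left 125°, forward 2.4 m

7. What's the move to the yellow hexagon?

turn left 90°, forward 2.6 m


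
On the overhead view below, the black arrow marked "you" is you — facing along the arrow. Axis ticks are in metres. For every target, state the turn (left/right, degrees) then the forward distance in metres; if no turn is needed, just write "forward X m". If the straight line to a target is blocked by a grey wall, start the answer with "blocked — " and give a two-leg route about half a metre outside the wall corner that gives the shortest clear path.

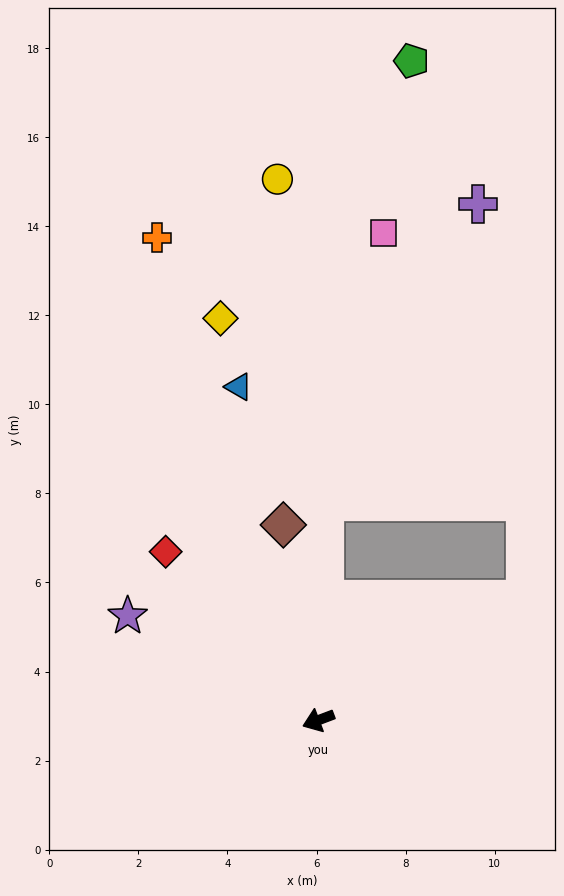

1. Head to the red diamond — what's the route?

turn right 69°, forward 5.1 m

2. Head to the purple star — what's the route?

turn right 49°, forward 4.9 m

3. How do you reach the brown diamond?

turn right 101°, forward 4.5 m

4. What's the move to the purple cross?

blocked — turn right 112°, forward 4.9 m, then turn right 26°, forward 7.5 m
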